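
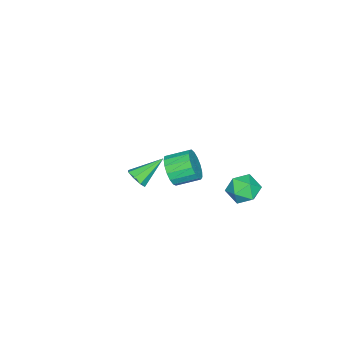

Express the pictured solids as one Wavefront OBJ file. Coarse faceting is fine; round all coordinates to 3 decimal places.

v 0.134 -0.905 -2.454
v 0.59 -0.458 -2.331
v -1.014 -0.015 -1.426
v 0.318 -0.347 -2.732
v -0.062 -0.562 -2.97
v -0.327 -0.979 -2.906
v -0.322 -1.352 -2.577
v -0.049 -1.463 -2.176
v 0.331 -1.248 -1.938
v 0.596 -0.831 -2.002
v 3.777 2.855 2.655
v 4.15 3.315 2.046
v 3.636 4.326 2.496
v 3.263 3.865 3.105
v 3.794 3.207 1.882
v 3.28 4.218 2.332
v 3.434 3.018 1.895
v 2.92 4.029 2.345
v 3.152 2.792 2.082
v 2.638 3.803 2.532
v 3.014 2.58 2.401
v 2.5 3.591 2.85
v 3.05 2.431 2.777
v 2.536 3.442 3.227
v 3.253 2.379 3.126
v 2.739 3.39 3.576
v 3.576 2.436 3.367
v 3.062 3.447 3.817
v 3.945 2.589 3.445
v 3.431 3.6 3.895
v 4.275 2.803 3.342
v 3.761 3.814 3.791
v 4.492 3.028 3.081
v 3.978 4.039 3.531
v 4.544 3.214 2.723
v 4.03 4.225 3.173
v 4.421 3.318 2.35
v 3.907 4.329 2.799
v -2.753 4.551 -3.222
v -2.104 4.197 -2.597
v -2.576 3.283 -4.123
v -1.927 2.929 -3.498
v -2.859 2.989 -3.246
v -2.969 3.773 -2.689
v -1.711 3.707 -4.031
v -1.821 4.491 -3.474
v -1.461 3.676 -3.097
v -2.17 3.232 -2.612
v -2.51 4.248 -4.108
v -3.219 3.804 -3.623
f 2 1 4
f 2 4 3
f 4 1 5
f 4 5 3
f 5 1 6
f 5 6 3
f 6 1 7
f 6 7 3
f 7 1 8
f 7 8 3
f 8 1 9
f 8 9 3
f 9 1 10
f 9 10 3
f 10 1 2
f 10 2 3
f 12 11 15
f 12 15 13
f 13 15 16
f 13 16 14
f 15 11 17
f 15 17 16
f 16 17 18
f 16 18 14
f 17 11 19
f 17 19 18
f 18 19 20
f 18 20 14
f 19 11 21
f 19 21 20
f 20 21 22
f 20 22 14
f 21 11 23
f 21 23 22
f 22 23 24
f 22 24 14
f 23 11 25
f 23 25 24
f 24 25 26
f 24 26 14
f 25 11 27
f 25 27 26
f 26 27 28
f 26 28 14
f 27 11 29
f 27 29 28
f 28 29 30
f 28 30 14
f 29 11 31
f 29 31 30
f 30 31 32
f 30 32 14
f 31 11 33
f 31 33 32
f 32 33 34
f 32 34 14
f 33 11 35
f 33 35 34
f 34 35 36
f 34 36 14
f 35 11 37
f 35 37 36
f 36 37 38
f 36 38 14
f 37 11 12
f 37 12 38
f 38 12 13
f 38 13 14
f 39 50 44
f 39 44 40
f 39 40 46
f 39 46 49
f 39 49 50
f 40 44 48
f 44 50 43
f 50 49 41
f 49 46 45
f 46 40 47
f 42 48 43
f 42 43 41
f 42 41 45
f 42 45 47
f 42 47 48
f 43 48 44
f 41 43 50
f 45 41 49
f 47 45 46
f 48 47 40



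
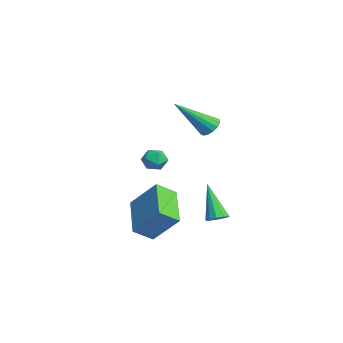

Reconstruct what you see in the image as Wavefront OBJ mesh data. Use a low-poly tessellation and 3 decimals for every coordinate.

v 3.33 2.557 -4.738
v 3.769 2.381 -4.5
v 2.35 2.383 -3.062
v 3.762 2.707 -4.47
v 3.59 2.976 -4.543
v 3.318 3.085 -4.691
v 3.051 2.992 -4.856
v 2.891 2.733 -4.977
v 2.898 2.407 -5.006
v 3.071 2.138 -4.933
v 3.342 2.029 -4.786
v 3.609 2.122 -4.62
v 2.423 -0.122 -4.341
v 2.522 -1.007 -3.749
v 3.174 0.808 -3.077
v 3.273 -0.078 -2.484
v 4.307 -0.482 -5.196
v 4.406 -1.368 -4.603
v 5.058 0.447 -3.931
v 5.157 -0.438 -3.339
v 1.101 0.744 -1.434
v 1.59 0.885 -1.807
v 1.05 -0.185 -1.853
v 1.539 -0.044 -2.226
v 1.626 -0.114 -1.605
v 1.657 0.46 -1.346
v 0.983 0.24 -2.314
v 1.014 0.814 -2.055
v 1.517 0.574 -2.351
v 1.914 0.355 -1.912
v 0.726 0.345 -1.748
v 1.123 0.126 -1.309
v 2.514 2.456 0.296
v 3.035 2.623 0.456
v 2.566 0.864 1.784
v 2.85 2.776 0.627
v 2.575 2.844 0.709
v 2.283 2.808 0.68
v 2.054 2.677 0.548
v 1.947 2.487 0.349
v 1.993 2.289 0.135
v 2.178 2.135 -0.035
v 2.454 2.068 -0.117
v 2.745 2.104 -0.089
v 2.975 2.234 0.043
v 3.081 2.424 0.242
f 2 1 4
f 2 4 3
f 4 1 5
f 4 5 3
f 5 1 6
f 5 6 3
f 6 1 7
f 6 7 3
f 7 1 8
f 7 8 3
f 8 1 9
f 8 9 3
f 9 1 10
f 9 10 3
f 10 1 11
f 10 11 3
f 11 1 12
f 11 12 3
f 12 1 2
f 12 2 3
f 14 16 13
f 17 14 13
f 13 16 15
f 15 17 13
f 14 20 16
f 18 14 17
f 18 20 14
f 16 20 15
f 19 17 15
f 15 20 19
f 19 18 17
f 20 18 19
f 21 32 26
f 21 26 22
f 21 22 28
f 21 28 31
f 21 31 32
f 22 26 30
f 26 32 25
f 32 31 23
f 31 28 27
f 28 22 29
f 24 30 25
f 24 25 23
f 24 23 27
f 24 27 29
f 24 29 30
f 25 30 26
f 23 25 32
f 27 23 31
f 29 27 28
f 30 29 22
f 34 33 36
f 34 36 35
f 36 33 37
f 36 37 35
f 37 33 38
f 37 38 35
f 38 33 39
f 38 39 35
f 39 33 40
f 39 40 35
f 40 33 41
f 40 41 35
f 41 33 42
f 41 42 35
f 42 33 43
f 42 43 35
f 43 33 44
f 43 44 35
f 44 33 45
f 44 45 35
f 45 33 46
f 45 46 35
f 46 33 34
f 46 34 35



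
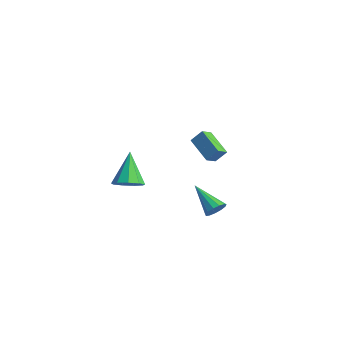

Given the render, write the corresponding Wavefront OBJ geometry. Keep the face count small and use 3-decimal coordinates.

v -3.493 2.961 -1.662
v -3.103 3.495 -0.885
v -3.727 3.701 -2.054
v -3.338 4.236 -1.277
v -1.822 3.024 -2.543
v -1.433 3.559 -1.766
v -2.057 3.765 -2.935
v -1.667 4.299 -2.158
v 4.253 -0.029 -2.745
v 4.631 -0.418 -2.335
v 2.607 -0.371 -1.555
v 4.655 -0.061 -2.198
v 4.552 0.306 -2.235
v 4.354 0.567 -2.434
v 4.124 0.639 -2.732
v 3.935 0.498 -3.034
v 3.846 0.19 -3.244
v 3.887 -0.187 -3.296
v 4.044 -0.514 -3.173
v 4.267 -0.687 -2.914
v 4.486 -0.651 -2.602
v 1.885 -4.051 -0.781
v 2.542 -4.404 -0.26
v 0.835 -3.349 1.021
v 2.681 -3.815 -0.408
v 2.447 -3.337 -0.731
v 1.95 -3.193 -1.077
v 1.423 -3.45 -1.284
v 1.111 -3.988 -1.256
v 1.162 -4.555 -1.006
v 1.551 -4.887 -0.65
v 2.096 -4.827 -0.356
f 2 4 1
f 5 2 1
f 1 4 3
f 3 5 1
f 2 8 4
f 6 2 5
f 6 8 2
f 4 8 3
f 7 5 3
f 3 8 7
f 7 6 5
f 8 6 7
f 10 9 12
f 10 12 11
f 12 9 13
f 12 13 11
f 13 9 14
f 13 14 11
f 14 9 15
f 14 15 11
f 15 9 16
f 15 16 11
f 16 9 17
f 16 17 11
f 17 9 18
f 17 18 11
f 18 9 19
f 18 19 11
f 19 9 20
f 19 20 11
f 20 9 21
f 20 21 11
f 21 9 10
f 21 10 11
f 23 22 25
f 23 25 24
f 25 22 26
f 25 26 24
f 26 22 27
f 26 27 24
f 27 22 28
f 27 28 24
f 28 22 29
f 28 29 24
f 29 22 30
f 29 30 24
f 30 22 31
f 30 31 24
f 31 22 32
f 31 32 24
f 32 22 23
f 32 23 24



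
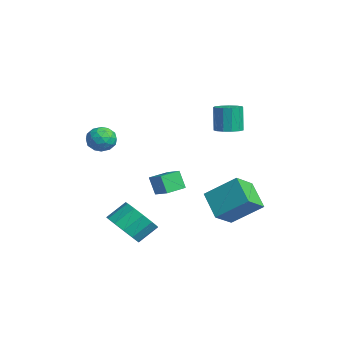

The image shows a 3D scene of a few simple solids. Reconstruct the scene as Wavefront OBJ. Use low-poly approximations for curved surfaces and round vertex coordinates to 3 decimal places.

v 1.031 2.472 1.55
v 1.586 2.048 1.678
v 1.304 2.104 3.079
v 0.749 2.528 2.95
v 1.725 2.423 1.691
v 1.443 2.478 3.092
v 1.644 2.813 1.659
v 1.362 2.869 3.06
v 1.368 3.095 1.593
v 1.086 3.151 2.994
v 0.986 3.18 1.512
v 0.704 3.235 2.913
v 0.617 3.039 1.444
v 0.335 3.095 2.845
v 0.38 2.719 1.409
v 0.098 2.775 2.81
v 0.35 2.32 1.419
v 0.068 2.376 2.819
v 0.536 1.97 1.47
v 0.254 2.025 2.871
v 0.879 1.779 1.547
v 0.597 1.834 2.947
v 1.27 1.808 1.624
v 0.988 1.864 3.025
v 1.925 -2.915 -4.071
v 2.533 -3.435 -3.346
v 2.384 -2.465 -2.524
v 1.775 -1.945 -3.249
v 2.914 -3.096 -3.677
v 2.765 -2.125 -2.856
v 2.981 -2.699 -4.134
v 2.831 -1.729 -3.312
v 2.712 -2.371 -4.57
v 2.563 -1.4 -3.749
v 2.194 -2.215 -4.848
v 2.044 -1.245 -4.027
v 1.59 -2.282 -4.879
v 1.44 -1.312 -4.058
v 1.092 -2.55 -4.654
v 0.942 -1.58 -3.832
v 0.859 -2.934 -4.243
v 0.709 -1.964 -3.421
v 0.964 -3.312 -3.777
v 0.814 -2.341 -2.956
v 1.374 -3.563 -3.405
v 1.225 -2.593 -2.584
v 1.959 -3.609 -3.244
v 1.81 -2.639 -2.423
v -2.355 -2.221 -0.148
v -1.901 -2.822 0.177
v -3.459 -2.898 0.143
v -3.005 -3.499 0.468
v -3.048 -2.77 0.842
v -2.366 -2.352 0.662
v -2.994 -3.368 -0.342
v -2.312 -2.95 -0.522
v -2.296 -3.531 0.057
v -2.33 -3.161 0.788
v -3.03 -2.559 -0.468
v -3.064 -2.189 0.263
v -2.031 -2.462 -0.011
v -3.329 -3.258 0.331
v -3.354 -2.829 0.551
v -3.088 -3.183 0.742
v -2.305 -2.186 0.274
v -2.038 -2.539 0.465
v -2.712 -2.509 0.856
v -3.322 -3.181 -0.145
v -3.055 -3.534 0.046
v -2.272 -2.537 -0.422
v -2.006 -2.891 -0.231
v -2.648 -3.211 -0.536
v -1.996 -3.232 0.109
v -2.645 -3.63 0.28
v -2.639 -3.553 -0.196
v -2.238 -3.307 -0.301
v -2.016 -3.015 0.539
v -2.665 -3.413 0.71
v -2.691 -2.984 0.93
v -2.29 -2.739 0.824
v -2.248 -3.432 0.469
v -2.695 -2.307 -0.39
v -3.344 -2.705 -0.219
v -3.07 -2.981 -0.504
v -2.669 -2.736 -0.61
v -2.715 -2.09 0.04
v -3.364 -2.488 0.211
v -3.122 -2.413 0.621
v -2.721 -2.167 0.516
v -3.112 -2.288 -0.149
v 3.3 -1.692 -1.354
v 2.973 -1.905 -0.39
v 2.82 -0.692 -1.295
v 2.494 -0.905 -0.331
v 4.086 -1.335 -1.009
v 3.76 -1.548 -0.045
v 3.607 -0.335 -0.95
v 3.28 -0.548 0.014
v 0.407 2.242 -3.235
v 1.127 3.636 -2.044
v 1.75 2.424 -4.26
v 2.471 3.817 -3.069
v 1.109 1.243 -2.491
v 1.83 2.636 -1.3
v 2.453 1.424 -3.516
v 3.173 2.818 -2.325
f 2 1 5
f 2 5 3
f 3 5 6
f 3 6 4
f 5 1 7
f 5 7 6
f 6 7 8
f 6 8 4
f 7 1 9
f 7 9 8
f 8 9 10
f 8 10 4
f 9 1 11
f 9 11 10
f 10 11 12
f 10 12 4
f 11 1 13
f 11 13 12
f 12 13 14
f 12 14 4
f 13 1 15
f 13 15 14
f 14 15 16
f 14 16 4
f 15 1 17
f 15 17 16
f 16 17 18
f 16 18 4
f 17 1 19
f 17 19 18
f 18 19 20
f 18 20 4
f 19 1 21
f 19 21 20
f 20 21 22
f 20 22 4
f 21 1 23
f 21 23 22
f 22 23 24
f 22 24 4
f 23 1 2
f 23 2 24
f 24 2 3
f 24 3 4
f 26 25 29
f 26 29 27
f 27 29 30
f 27 30 28
f 29 25 31
f 29 31 30
f 30 31 32
f 30 32 28
f 31 25 33
f 31 33 32
f 32 33 34
f 32 34 28
f 33 25 35
f 33 35 34
f 34 35 36
f 34 36 28
f 35 25 37
f 35 37 36
f 36 37 38
f 36 38 28
f 37 25 39
f 37 39 38
f 38 39 40
f 38 40 28
f 39 25 41
f 39 41 40
f 40 41 42
f 40 42 28
f 41 25 43
f 41 43 42
f 42 43 44
f 42 44 28
f 43 25 45
f 43 45 44
f 44 45 46
f 44 46 28
f 45 25 47
f 45 47 46
f 46 47 48
f 46 48 28
f 47 25 26
f 47 26 48
f 48 26 27
f 48 27 28
f 49 86 65
f 86 60 89
f 65 89 54
f 86 89 65
f 49 65 61
f 65 54 66
f 61 66 50
f 65 66 61
f 49 61 70
f 61 50 71
f 70 71 56
f 61 71 70
f 49 70 82
f 70 56 85
f 82 85 59
f 70 85 82
f 49 82 86
f 82 59 90
f 86 90 60
f 82 90 86
f 50 66 77
f 66 54 80
f 77 80 58
f 66 80 77
f 54 89 67
f 89 60 88
f 67 88 53
f 89 88 67
f 60 90 87
f 90 59 83
f 87 83 51
f 90 83 87
f 59 85 84
f 85 56 72
f 84 72 55
f 85 72 84
f 56 71 76
f 71 50 73
f 76 73 57
f 71 73 76
f 52 78 64
f 78 58 79
f 64 79 53
f 78 79 64
f 52 64 62
f 64 53 63
f 62 63 51
f 64 63 62
f 52 62 69
f 62 51 68
f 69 68 55
f 62 68 69
f 52 69 74
f 69 55 75
f 74 75 57
f 69 75 74
f 52 74 78
f 74 57 81
f 78 81 58
f 74 81 78
f 53 79 67
f 79 58 80
f 67 80 54
f 79 80 67
f 51 63 87
f 63 53 88
f 87 88 60
f 63 88 87
f 55 68 84
f 68 51 83
f 84 83 59
f 68 83 84
f 57 75 76
f 75 55 72
f 76 72 56
f 75 72 76
f 58 81 77
f 81 57 73
f 77 73 50
f 81 73 77
f 92 94 91
f 95 92 91
f 91 94 93
f 93 95 91
f 92 98 94
f 96 92 95
f 96 98 92
f 94 98 93
f 97 95 93
f 93 98 97
f 97 96 95
f 98 96 97
f 100 102 99
f 103 100 99
f 99 102 101
f 101 103 99
f 100 106 102
f 104 100 103
f 104 106 100
f 102 106 101
f 105 103 101
f 101 106 105
f 105 104 103
f 106 104 105



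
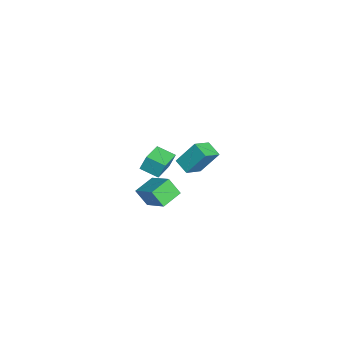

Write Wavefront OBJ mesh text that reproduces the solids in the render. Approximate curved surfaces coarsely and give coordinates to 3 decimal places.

v 1.925 -0.078 1.597
v 1.94 1.064 3.153
v 0.949 0.823 0.945
v 0.963 1.965 2.501
v 2.797 0.535 1.139
v 2.811 1.677 2.695
v 1.82 1.436 0.487
v 1.835 2.578 2.043
v -5.093 -1.488 -3.637
v -5.13 -1.046 -2.522
v -4.512 -0.298 -4.089
v -4.549 0.145 -2.974
v -3.311 -2.225 -3.286
v -3.348 -1.782 -2.171
v -2.73 -1.034 -3.738
v -2.767 -0.592 -2.623
v 3.886 -1.871 -0.921
v 3.589 -2.57 0.171
v 2.892 -0.834 -0.528
v 2.594 -1.532 0.564
v 5.286 -0.908 0.076
v 4.988 -1.606 1.168
v 4.291 0.13 0.469
v 3.994 -0.569 1.561
f 2 4 1
f 5 2 1
f 1 4 3
f 3 5 1
f 2 8 4
f 6 2 5
f 6 8 2
f 4 8 3
f 7 5 3
f 3 8 7
f 7 6 5
f 8 6 7
f 10 12 9
f 13 10 9
f 9 12 11
f 11 13 9
f 10 16 12
f 14 10 13
f 14 16 10
f 12 16 11
f 15 13 11
f 11 16 15
f 15 14 13
f 16 14 15
f 18 20 17
f 21 18 17
f 17 20 19
f 19 21 17
f 18 24 20
f 22 18 21
f 22 24 18
f 20 24 19
f 23 21 19
f 19 24 23
f 23 22 21
f 24 22 23



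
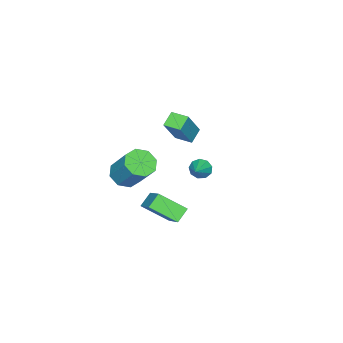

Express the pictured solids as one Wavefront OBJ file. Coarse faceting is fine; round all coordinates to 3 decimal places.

v -3.205 -0.015 -0.607
v -4.032 -0.069 -0.066
v -3.26 1.043 -0.587
v -4.087 0.989 -0.046
v -2.073 0.011 1.126
v -2.9 -0.043 1.667
v -2.128 1.069 1.146
v -2.955 1.015 1.687
v -3.159 1.693 -2.407
v -2.794 1.301 -2.794
v -2.041 2.107 -1.773
v -2.838 1.709 -2.983
v -3.032 2.108 -2.903
v -3.285 2.314 -2.591
v -3.479 2.228 -2.193
v -3.524 1.892 -1.894
v -3.397 1.463 -1.836
v -3.159 1.141 -2.045
v -2.921 1.077 -2.423
v 3.161 2.29 -1.068
v 2.413 2.361 -0.487
v 2.566 3.648 -1.999
v 1.818 3.719 -1.417
v 4.222 3.581 0.137
v 3.474 3.652 0.719
v 3.627 4.939 -0.793
v 2.879 5.01 -0.212
v 3.362 1.519 1.267
v 3.755 2.114 0.718
v 4.171 3.376 2.384
v 3.778 2.781 2.933
v 3.081 2.233 0.797
v 3.497 3.495 2.462
v 2.572 1.934 1.151
v 2.988 3.195 2.816
v 2.525 1.392 1.573
v 2.941 2.653 3.238
v 2.969 0.924 1.816
v 3.385 2.186 3.482
v 3.643 0.805 1.738
v 4.059 2.067 3.403
v 4.152 1.105 1.384
v 4.568 2.366 3.049
v 4.199 1.647 0.962
v 4.615 2.908 2.627
f 2 4 1
f 5 2 1
f 1 4 3
f 3 5 1
f 2 8 4
f 6 2 5
f 6 8 2
f 4 8 3
f 7 5 3
f 3 8 7
f 7 6 5
f 8 6 7
f 10 9 12
f 10 12 11
f 12 9 13
f 12 13 11
f 13 9 14
f 13 14 11
f 14 9 15
f 14 15 11
f 15 9 16
f 15 16 11
f 16 9 17
f 16 17 11
f 17 9 18
f 17 18 11
f 18 9 19
f 18 19 11
f 19 9 10
f 19 10 11
f 21 23 20
f 24 21 20
f 20 23 22
f 22 24 20
f 21 27 23
f 25 21 24
f 25 27 21
f 23 27 22
f 26 24 22
f 22 27 26
f 26 25 24
f 27 25 26
f 29 28 32
f 29 32 30
f 30 32 33
f 30 33 31
f 32 28 34
f 32 34 33
f 33 34 35
f 33 35 31
f 34 28 36
f 34 36 35
f 35 36 37
f 35 37 31
f 36 28 38
f 36 38 37
f 37 38 39
f 37 39 31
f 38 28 40
f 38 40 39
f 39 40 41
f 39 41 31
f 40 28 42
f 40 42 41
f 41 42 43
f 41 43 31
f 42 28 44
f 42 44 43
f 43 44 45
f 43 45 31
f 44 28 29
f 44 29 45
f 45 29 30
f 45 30 31



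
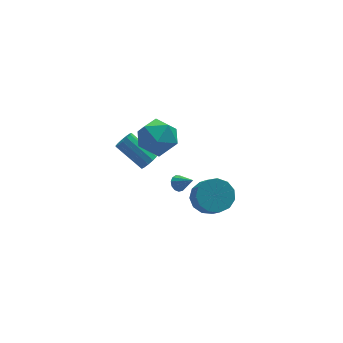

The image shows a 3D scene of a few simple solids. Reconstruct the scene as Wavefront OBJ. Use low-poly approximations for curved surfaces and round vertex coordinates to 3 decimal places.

v -0.038 3.435 -3.67
v 0.362 3.751 -3.685
v 0.538 2.745 -2.89
v 0.191 3.847 -3.475
v -0.053 3.811 -3.327
v -0.292 3.656 -3.287
v -0.45 3.431 -3.37
v -0.477 3.207 -3.548
v -0.365 3.055 -3.764
v -0.149 3.024 -3.951
v 0.103 3.123 -4.049
v 0.309 3.321 -4.026
v 0.406 3.556 -3.891
v -1.934 2.333 -0.085
v -1.636 2.781 -0.274
v -2.648 3.914 0.817
v -2.946 3.467 1.005
v -1.886 2.749 -0.472
v -2.898 3.882 0.618
v -2.151 2.585 -0.548
v -3.163 3.718 0.542
v -2.348 2.341 -0.477
v -3.36 3.474 0.613
v -2.413 2.095 -0.281
v -3.425 3.228 0.809
v -2.326 1.924 -0.023
v -3.338 3.057 1.067
v -2.115 1.884 0.215
v -3.127 3.017 1.305
v -1.846 1.986 0.358
v -2.858 3.119 1.448
v -1.605 2.198 0.361
v -2.617 3.332 1.451
v -1.469 2.454 0.221
v -2.481 3.587 1.312
v -1.48 2.671 -0.015
v -2.492 3.804 1.075
v -2.571 1.039 4.287
v -1.732 1.798 3.958
v -2.168 -0.058 2.782
v -1.329 0.701 2.453
v -1.187 0.052 3.425
v -1.436 0.73 4.355
v -2.464 1.01 2.385
v -2.713 1.688 3.315
v -1.666 1.78 2.782
v -0.878 1.188 3.425
v -3.022 0.552 3.315
v -2.234 -0.04 3.958
v 0.722 0.769 -2.42
v 1.504 1.215 -1.985
v 1.4 -0.102 -0.445
v 0.618 -0.549 -0.88
v 1.044 1.477 -1.793
v 0.94 0.16 -0.252
v 0.482 1.515 -1.799
v 0.377 0.197 -0.258
v -0.004 1.315 -2.003
v -0.109 -0.003 -0.462
v -0.259 0.942 -2.339
v -0.364 -0.376 -0.798
v -0.203 0.514 -2.701
v -0.308 -0.804 -1.16
v 0.147 0.167 -2.974
v 0.043 -1.151 -1.433
v 0.68 0.011 -3.071
v 0.575 -1.307 -1.53
v 1.226 0.096 -2.962
v 1.121 -1.222 -1.421
v 1.612 0.394 -2.68
v 1.508 -0.923 -1.139
v 1.716 0.811 -2.316
v 1.611 -0.506 -0.776
f 2 1 4
f 2 4 3
f 4 1 5
f 4 5 3
f 5 1 6
f 5 6 3
f 6 1 7
f 6 7 3
f 7 1 8
f 7 8 3
f 8 1 9
f 8 9 3
f 9 1 10
f 9 10 3
f 10 1 11
f 10 11 3
f 11 1 12
f 11 12 3
f 12 1 13
f 12 13 3
f 13 1 2
f 13 2 3
f 15 14 18
f 15 18 16
f 16 18 19
f 16 19 17
f 18 14 20
f 18 20 19
f 19 20 21
f 19 21 17
f 20 14 22
f 20 22 21
f 21 22 23
f 21 23 17
f 22 14 24
f 22 24 23
f 23 24 25
f 23 25 17
f 24 14 26
f 24 26 25
f 25 26 27
f 25 27 17
f 26 14 28
f 26 28 27
f 27 28 29
f 27 29 17
f 28 14 30
f 28 30 29
f 29 30 31
f 29 31 17
f 30 14 32
f 30 32 31
f 31 32 33
f 31 33 17
f 32 14 34
f 32 34 33
f 33 34 35
f 33 35 17
f 34 14 36
f 34 36 35
f 35 36 37
f 35 37 17
f 36 14 15
f 36 15 37
f 37 15 16
f 37 16 17
f 38 49 43
f 38 43 39
f 38 39 45
f 38 45 48
f 38 48 49
f 39 43 47
f 43 49 42
f 49 48 40
f 48 45 44
f 45 39 46
f 41 47 42
f 41 42 40
f 41 40 44
f 41 44 46
f 41 46 47
f 42 47 43
f 40 42 49
f 44 40 48
f 46 44 45
f 47 46 39
f 51 50 54
f 51 54 52
f 52 54 55
f 52 55 53
f 54 50 56
f 54 56 55
f 55 56 57
f 55 57 53
f 56 50 58
f 56 58 57
f 57 58 59
f 57 59 53
f 58 50 60
f 58 60 59
f 59 60 61
f 59 61 53
f 60 50 62
f 60 62 61
f 61 62 63
f 61 63 53
f 62 50 64
f 62 64 63
f 63 64 65
f 63 65 53
f 64 50 66
f 64 66 65
f 65 66 67
f 65 67 53
f 66 50 68
f 66 68 67
f 67 68 69
f 67 69 53
f 68 50 70
f 68 70 69
f 69 70 71
f 69 71 53
f 70 50 72
f 70 72 71
f 71 72 73
f 71 73 53
f 72 50 51
f 72 51 73
f 73 51 52
f 73 52 53



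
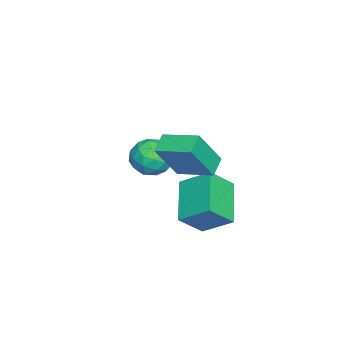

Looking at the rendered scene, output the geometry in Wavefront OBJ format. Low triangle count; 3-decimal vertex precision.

v -1.165 0.251 -2.582
v -0.99 1.59 -1.653
v 0.723 0.695 -3.577
v 0.898 2.035 -2.648
v -0.418 -0.575 -1.532
v -0.243 0.765 -0.603
v 1.47 -0.13 -2.527
v 1.645 1.209 -1.598
v 1.185 0.074 1.059
v 2.018 -0.616 2.777
v 1.599 1.654 1.492
v 2.432 0.965 3.21
v 2.028 -0.025 0.61
v 2.861 -0.714 2.328
v 2.442 1.556 1.043
v 3.275 0.866 2.761
v -1.692 -1.535 -1.876
v -1.201 -1.376 -0.996
v -2.339 -2.924 -1.264
v -1.848 -2.765 -0.384
v -2.617 -2.153 -0.657
v -2.217 -1.294 -1.035
v -1.323 -3.006 -1.225
v -0.923 -2.147 -1.603
v -0.973 -2.285 -0.594
v -1.772 -1.758 -0.243
v -1.768 -2.542 -2.017
v -2.567 -2.015 -1.666
v -1.39 -1.333 -1.49
v -2.15 -2.967 -0.77
v -2.602 -2.606 -0.93
v -2.313 -2.513 -0.413
v -1.987 -1.285 -1.512
v -1.698 -1.192 -0.995
v -2.53 -1.649 -0.796
v -1.842 -3.108 -1.265
v -1.553 -3.015 -0.748
v -1.227 -1.787 -1.847
v -0.938 -1.694 -1.33
v -1.01 -2.651 -1.464
v -0.967 -1.775 -0.736
v -1.347 -2.591 -0.377
v -1.039 -2.733 -0.871
v -0.804 -2.228 -1.093
v -1.437 -1.465 -0.53
v -1.817 -2.281 -0.17
v -2.269 -1.921 -0.33
v -2.034 -1.417 -0.552
v -1.303 -1.999 -0.293
v -1.723 -2.019 -2.09
v -2.103 -2.835 -1.73
v -1.506 -2.883 -1.708
v -1.271 -2.379 -1.93
v -2.193 -1.709 -1.883
v -2.573 -2.525 -1.524
v -2.736 -2.072 -1.167
v -2.501 -1.567 -1.389
v -2.237 -2.301 -1.967
f 2 4 1
f 5 2 1
f 1 4 3
f 3 5 1
f 2 8 4
f 6 2 5
f 6 8 2
f 4 8 3
f 7 5 3
f 3 8 7
f 7 6 5
f 8 6 7
f 10 12 9
f 13 10 9
f 9 12 11
f 11 13 9
f 10 16 12
f 14 10 13
f 14 16 10
f 12 16 11
f 15 13 11
f 11 16 15
f 15 14 13
f 16 14 15
f 17 54 33
f 54 28 57
f 33 57 22
f 54 57 33
f 17 33 29
f 33 22 34
f 29 34 18
f 33 34 29
f 17 29 38
f 29 18 39
f 38 39 24
f 29 39 38
f 17 38 50
f 38 24 53
f 50 53 27
f 38 53 50
f 17 50 54
f 50 27 58
f 54 58 28
f 50 58 54
f 18 34 45
f 34 22 48
f 45 48 26
f 34 48 45
f 22 57 35
f 57 28 56
f 35 56 21
f 57 56 35
f 28 58 55
f 58 27 51
f 55 51 19
f 58 51 55
f 27 53 52
f 53 24 40
f 52 40 23
f 53 40 52
f 24 39 44
f 39 18 41
f 44 41 25
f 39 41 44
f 20 46 32
f 46 26 47
f 32 47 21
f 46 47 32
f 20 32 30
f 32 21 31
f 30 31 19
f 32 31 30
f 20 30 37
f 30 19 36
f 37 36 23
f 30 36 37
f 20 37 42
f 37 23 43
f 42 43 25
f 37 43 42
f 20 42 46
f 42 25 49
f 46 49 26
f 42 49 46
f 21 47 35
f 47 26 48
f 35 48 22
f 47 48 35
f 19 31 55
f 31 21 56
f 55 56 28
f 31 56 55
f 23 36 52
f 36 19 51
f 52 51 27
f 36 51 52
f 25 43 44
f 43 23 40
f 44 40 24
f 43 40 44
f 26 49 45
f 49 25 41
f 45 41 18
f 49 41 45



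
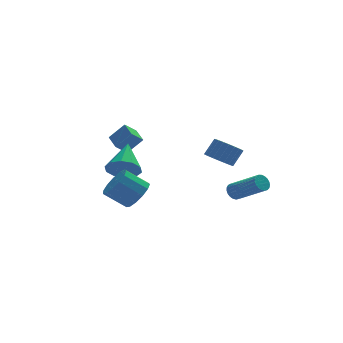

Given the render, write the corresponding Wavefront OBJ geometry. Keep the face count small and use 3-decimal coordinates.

v -2.709 -1.301 2.418
v -1.903 -1.781 2.703
v -2.111 0.381 3.562
v -1.772 -1.481 2.194
v -1.999 -1.113 1.77
v -2.497 -0.816 1.594
v -3.076 -0.705 1.733
v -3.514 -0.822 2.133
v -3.645 -1.121 2.643
v -3.419 -1.49 3.067
v -2.921 -1.786 3.243
v -2.342 -1.897 3.104
v -2.369 -3.344 1.446
v -1.778 -3.454 2.207
v -2.92 -3.166 3.135
v -3.511 -3.056 2.374
v -1.756 -2.926 2.07
v -2.897 -2.637 2.998
v -1.928 -2.53 1.734
v -3.07 -2.241 2.663
v -2.241 -2.393 1.307
v -3.383 -2.104 2.236
v -2.594 -2.558 0.924
v -3.736 -2.269 1.853
v -2.876 -2.972 0.707
v -4.018 -2.684 1.636
v -2.997 -3.505 0.724
v -4.139 -3.216 1.653
v -2.919 -3.987 0.97
v -4.06 -3.698 1.899
v -2.666 -4.265 1.367
v -3.808 -3.976 2.296
v -2.319 -4.25 1.789
v -3.461 -3.961 2.718
v -1.988 -3.948 2.102
v -3.13 -3.659 3.031
v 3.029 -1.93 0.514
v 3.473 -1.794 0.219
v 4.615 -3.114 1.332
v 4.171 -3.25 1.626
v 3.482 -1.642 0.39
v 4.623 -2.963 1.503
v 3.412 -1.541 0.583
v 4.553 -2.861 1.696
v 3.276 -1.506 0.763
v 4.417 -2.827 1.876
v 3.097 -1.545 0.901
v 4.239 -2.865 2.013
v 2.906 -1.65 0.971
v 4.048 -2.971 2.084
v 2.737 -1.804 0.963
v 3.879 -3.124 2.075
v 2.619 -1.979 0.876
v 3.76 -3.3 1.989
v 2.571 -2.146 0.727
v 3.713 -3.467 1.84
v 2.602 -2.276 0.541
v 3.744 -3.596 1.654
v 2.708 -2.345 0.351
v 3.849 -3.666 1.463
v 2.869 -2.343 0.188
v 4.01 -3.663 1.301
v 3.057 -2.269 0.082
v 4.199 -3.59 1.195
v 3.241 -2.137 0.05
v 4.383 -3.457 1.163
v 3.388 -1.969 0.099
v 4.53 -3.289 1.212
v 3.138 1.773 1.255
v 3.874 1.748 0.774
v 4.518 2.041 1.743
v 3.782 2.067 2.225
v 3.781 2.076 0.736
v 4.425 2.369 1.706
v 3.59 2.358 0.778
v 4.234 2.651 1.747
v 3.33 2.552 0.892
v 3.974 2.845 1.861
v 3.041 2.626 1.062
v 3.685 2.92 2.031
v 2.767 2.571 1.261
v 3.411 2.864 2.23
v 2.549 2.395 1.459
v 3.193 2.688 2.428
v 2.421 2.124 1.626
v 3.065 2.417 2.595
v 2.402 1.799 1.737
v 3.046 2.092 2.706
v 2.495 1.471 1.774
v 3.139 1.764 2.744
v 2.686 1.189 1.733
v 3.33 1.482 2.702
v 2.946 0.995 1.619
v 3.59 1.288 2.588
v 3.235 0.92 1.449
v 3.879 1.214 2.418
v 3.509 0.976 1.25
v 4.153 1.269 2.219
v 3.727 1.152 1.052
v 4.371 1.445 2.021
v 3.855 1.423 0.885
v 4.499 1.716 1.854
v -1.828 2.019 2.185
v -2.509 1.773 2.785
v -1.976 3.104 2.462
v -2.658 2.858 3.062
v -0.982 1.902 3.098
v -1.664 1.656 3.698
v -1.131 2.987 3.375
v -1.812 2.741 3.975
f 2 1 4
f 2 4 3
f 4 1 5
f 4 5 3
f 5 1 6
f 5 6 3
f 6 1 7
f 6 7 3
f 7 1 8
f 7 8 3
f 8 1 9
f 8 9 3
f 9 1 10
f 9 10 3
f 10 1 11
f 10 11 3
f 11 1 12
f 11 12 3
f 12 1 2
f 12 2 3
f 14 13 17
f 14 17 15
f 15 17 18
f 15 18 16
f 17 13 19
f 17 19 18
f 18 19 20
f 18 20 16
f 19 13 21
f 19 21 20
f 20 21 22
f 20 22 16
f 21 13 23
f 21 23 22
f 22 23 24
f 22 24 16
f 23 13 25
f 23 25 24
f 24 25 26
f 24 26 16
f 25 13 27
f 25 27 26
f 26 27 28
f 26 28 16
f 27 13 29
f 27 29 28
f 28 29 30
f 28 30 16
f 29 13 31
f 29 31 30
f 30 31 32
f 30 32 16
f 31 13 33
f 31 33 32
f 32 33 34
f 32 34 16
f 33 13 35
f 33 35 34
f 34 35 36
f 34 36 16
f 35 13 14
f 35 14 36
f 36 14 15
f 36 15 16
f 38 37 41
f 38 41 39
f 39 41 42
f 39 42 40
f 41 37 43
f 41 43 42
f 42 43 44
f 42 44 40
f 43 37 45
f 43 45 44
f 44 45 46
f 44 46 40
f 45 37 47
f 45 47 46
f 46 47 48
f 46 48 40
f 47 37 49
f 47 49 48
f 48 49 50
f 48 50 40
f 49 37 51
f 49 51 50
f 50 51 52
f 50 52 40
f 51 37 53
f 51 53 52
f 52 53 54
f 52 54 40
f 53 37 55
f 53 55 54
f 54 55 56
f 54 56 40
f 55 37 57
f 55 57 56
f 56 57 58
f 56 58 40
f 57 37 59
f 57 59 58
f 58 59 60
f 58 60 40
f 59 37 61
f 59 61 60
f 60 61 62
f 60 62 40
f 61 37 63
f 61 63 62
f 62 63 64
f 62 64 40
f 63 37 65
f 63 65 64
f 64 65 66
f 64 66 40
f 65 37 67
f 65 67 66
f 66 67 68
f 66 68 40
f 67 37 38
f 67 38 68
f 68 38 39
f 68 39 40
f 70 69 73
f 70 73 71
f 71 73 74
f 71 74 72
f 73 69 75
f 73 75 74
f 74 75 76
f 74 76 72
f 75 69 77
f 75 77 76
f 76 77 78
f 76 78 72
f 77 69 79
f 77 79 78
f 78 79 80
f 78 80 72
f 79 69 81
f 79 81 80
f 80 81 82
f 80 82 72
f 81 69 83
f 81 83 82
f 82 83 84
f 82 84 72
f 83 69 85
f 83 85 84
f 84 85 86
f 84 86 72
f 85 69 87
f 85 87 86
f 86 87 88
f 86 88 72
f 87 69 89
f 87 89 88
f 88 89 90
f 88 90 72
f 89 69 91
f 89 91 90
f 90 91 92
f 90 92 72
f 91 69 93
f 91 93 92
f 92 93 94
f 92 94 72
f 93 69 95
f 93 95 94
f 94 95 96
f 94 96 72
f 95 69 97
f 95 97 96
f 96 97 98
f 96 98 72
f 97 69 99
f 97 99 98
f 98 99 100
f 98 100 72
f 99 69 101
f 99 101 100
f 100 101 102
f 100 102 72
f 101 69 70
f 101 70 102
f 102 70 71
f 102 71 72
f 104 106 103
f 107 104 103
f 103 106 105
f 105 107 103
f 104 110 106
f 108 104 107
f 108 110 104
f 106 110 105
f 109 107 105
f 105 110 109
f 109 108 107
f 110 108 109



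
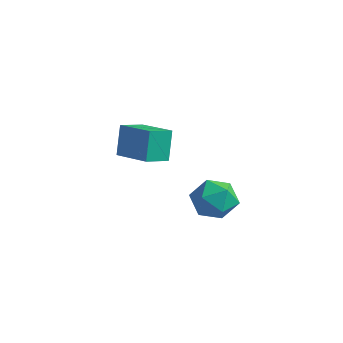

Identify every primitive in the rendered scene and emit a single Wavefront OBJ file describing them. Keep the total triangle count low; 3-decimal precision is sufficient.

v -3.578 0.223 3.132
v -3.913 0.853 4.719
v -3.316 1.472 2.692
v -3.65 2.102 4.279
v -1.53 -0.022 3.661
v -1.864 0.608 5.248
v -1.267 1.227 3.221
v -1.602 1.857 4.808
v 1.718 0.37 3.215
v 2.598 0.715 2.494
v 2.742 -1.175 3.726
v 3.622 -0.83 3.005
v 3.381 -0.208 3.988
v 2.748 0.747 3.672
v 2.592 -1.207 2.548
v 1.959 -0.252 2.232
v 3.138 -0.26 2.082
v 3.625 0.357 2.972
v 1.715 -0.817 3.248
v 2.202 -0.2 4.138
f 2 4 1
f 5 2 1
f 1 4 3
f 3 5 1
f 2 8 4
f 6 2 5
f 6 8 2
f 4 8 3
f 7 5 3
f 3 8 7
f 7 6 5
f 8 6 7
f 9 20 14
f 9 14 10
f 9 10 16
f 9 16 19
f 9 19 20
f 10 14 18
f 14 20 13
f 20 19 11
f 19 16 15
f 16 10 17
f 12 18 13
f 12 13 11
f 12 11 15
f 12 15 17
f 12 17 18
f 13 18 14
f 11 13 20
f 15 11 19
f 17 15 16
f 18 17 10



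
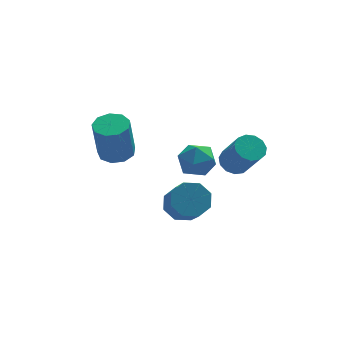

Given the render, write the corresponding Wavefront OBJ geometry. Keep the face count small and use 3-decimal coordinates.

v 1.859 -0.184 -2.392
v 2.403 0.354 -1.812
v 2.365 -1.058 -0.468
v 1.821 -1.596 -1.048
v 1.684 0.469 -1.711
v 1.646 -0.943 -0.367
v 1.068 0.202 -2.009
v 1.03 -1.21 -0.665
v 0.915 -0.291 -2.531
v 0.877 -1.703 -1.187
v 1.315 -0.722 -2.972
v 1.277 -2.134 -1.628
v 2.034 -0.837 -3.073
v 1.996 -2.249 -1.729
v 2.65 -0.57 -2.775
v 2.612 -1.982 -1.431
v 2.803 -0.077 -2.253
v 2.765 -1.489 -0.909
v -0.55 2.448 -0.273
v 0.123 1.897 -0.26
v -0.178 1.58 1.846
v -0.85 2.132 1.833
v 0.312 2.45 -0.149
v 0.011 2.133 1.956
v 0.097 3.003 -0.097
v -0.203 2.686 2.008
v -0.42 3.296 -0.126
v -0.72 2.979 1.979
v -0.998 3.193 -0.225
v -1.298 2.876 1.881
v -1.366 2.741 -0.345
v -1.666 2.424 1.76
v -1.352 2.152 -0.432
v -1.653 1.836 1.673
v -0.963 1.702 -0.444
v -1.264 1.385 1.661
v -0.38 1.601 -0.376
v -0.681 1.285 1.729
v 3.098 1.429 -0.505
v 3.427 0.977 0.323
v 1.973 0.283 -0.683
v 2.302 -0.169 0.145
v 1.837 0.713 0.208
v 2.533 1.421 0.318
v 2.867 -0.161 -0.678
v 3.563 0.547 -0.568
v 3.285 -0.006 0.216
v 2.648 0.535 0.764
v 2.752 0.725 -1.124
v 2.115 1.266 -0.576
v 3.526 -2.387 1.723
v 4.162 -2.04 1.811
v 4.53 -3.106 3.364
v 3.894 -3.453 3.277
v 3.883 -1.826 2.024
v 4.251 -2.892 3.577
v 3.491 -1.79 2.141
v 3.859 -2.856 3.695
v 3.11 -1.943 2.126
v 3.478 -3.009 3.68
v 2.861 -2.237 1.983
v 3.228 -3.304 3.537
v 2.823 -2.579 1.758
v 3.191 -3.646 3.311
v 3.008 -2.86 1.521
v 3.376 -3.926 3.075
v 3.358 -2.99 1.349
v 3.726 -4.057 2.902
v 3.761 -2.929 1.295
v 4.129 -3.996 2.849
v 4.09 -2.696 1.378
v 4.458 -3.762 2.931
v 4.239 -2.364 1.57
v 4.607 -3.431 3.123
f 2 1 5
f 2 5 3
f 3 5 6
f 3 6 4
f 5 1 7
f 5 7 6
f 6 7 8
f 6 8 4
f 7 1 9
f 7 9 8
f 8 9 10
f 8 10 4
f 9 1 11
f 9 11 10
f 10 11 12
f 10 12 4
f 11 1 13
f 11 13 12
f 12 13 14
f 12 14 4
f 13 1 15
f 13 15 14
f 14 15 16
f 14 16 4
f 15 1 17
f 15 17 16
f 16 17 18
f 16 18 4
f 17 1 2
f 17 2 18
f 18 2 3
f 18 3 4
f 20 19 23
f 20 23 21
f 21 23 24
f 21 24 22
f 23 19 25
f 23 25 24
f 24 25 26
f 24 26 22
f 25 19 27
f 25 27 26
f 26 27 28
f 26 28 22
f 27 19 29
f 27 29 28
f 28 29 30
f 28 30 22
f 29 19 31
f 29 31 30
f 30 31 32
f 30 32 22
f 31 19 33
f 31 33 32
f 32 33 34
f 32 34 22
f 33 19 35
f 33 35 34
f 34 35 36
f 34 36 22
f 35 19 37
f 35 37 36
f 36 37 38
f 36 38 22
f 37 19 20
f 37 20 38
f 38 20 21
f 38 21 22
f 39 50 44
f 39 44 40
f 39 40 46
f 39 46 49
f 39 49 50
f 40 44 48
f 44 50 43
f 50 49 41
f 49 46 45
f 46 40 47
f 42 48 43
f 42 43 41
f 42 41 45
f 42 45 47
f 42 47 48
f 43 48 44
f 41 43 50
f 45 41 49
f 47 45 46
f 48 47 40
f 52 51 55
f 52 55 53
f 53 55 56
f 53 56 54
f 55 51 57
f 55 57 56
f 56 57 58
f 56 58 54
f 57 51 59
f 57 59 58
f 58 59 60
f 58 60 54
f 59 51 61
f 59 61 60
f 60 61 62
f 60 62 54
f 61 51 63
f 61 63 62
f 62 63 64
f 62 64 54
f 63 51 65
f 63 65 64
f 64 65 66
f 64 66 54
f 65 51 67
f 65 67 66
f 66 67 68
f 66 68 54
f 67 51 69
f 67 69 68
f 68 69 70
f 68 70 54
f 69 51 71
f 69 71 70
f 70 71 72
f 70 72 54
f 71 51 73
f 71 73 72
f 72 73 74
f 72 74 54
f 73 51 52
f 73 52 74
f 74 52 53
f 74 53 54



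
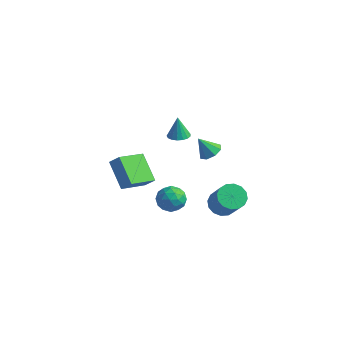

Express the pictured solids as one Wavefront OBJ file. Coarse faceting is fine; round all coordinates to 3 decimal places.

v 0.712 0.701 2.219
v 1.199 0.367 2.322
v 0.548 0.839 3.441
v 1.302 0.635 2.305
v 1.269 0.918 2.269
v 1.109 1.151 2.222
v 0.857 1.282 2.173
v 0.573 1.279 2.136
v 0.32 1.144 2.117
v 0.157 0.908 2.122
v 0.121 0.624 2.149
v 0.22 0.358 2.192
v 0.432 0.171 2.242
v 0.708 0.105 2.286
v 0.985 0.176 2.315
v 1.529 -0.296 -1.648
v 2.131 -0.847 -1.566
v 0.709 -1.093 -0.974
v 1.311 -1.644 -0.892
v 1.353 -0.928 -0.494
v 1.86 -0.436 -0.91
v 0.98 -1.504 -1.63
v 1.487 -1.012 -2.046
v 1.792 -1.594 -1.555
v 2.022 -1.238 -0.853
v 0.818 -0.702 -1.687
v 1.048 -0.346 -0.985
v 1.902 -0.502 -1.666
v 0.938 -1.438 -0.874
v 0.962 -1.018 -0.64
v 1.316 -1.341 -0.592
v 1.743 -0.26 -1.28
v 2.097 -0.584 -1.232
v 1.639 -0.631 -0.602
v 0.743 -1.356 -1.308
v 1.097 -1.68 -1.26
v 1.524 -0.599 -1.948
v 1.878 -0.922 -1.9
v 1.201 -1.309 -1.938
v 2.057 -1.264 -1.611
v 1.574 -1.733 -1.215
v 1.38 -1.651 -1.649
v 1.678 -1.361 -1.893
v 2.192 -1.055 -1.199
v 1.71 -1.523 -0.803
v 1.734 -1.103 -0.569
v 2.033 -0.813 -0.813
v 1.993 -1.494 -1.192
v 1.13 -0.417 -1.737
v 0.648 -0.885 -1.341
v 0.807 -1.127 -1.727
v 1.106 -0.837 -1.971
v 1.266 -0.207 -1.325
v 0.783 -0.676 -0.929
v 1.162 -0.579 -0.647
v 1.46 -0.289 -0.891
v 0.847 -0.446 -1.348
v -1.366 0.647 -2.675
v -1.69 -0.964 -2.018
v -2.628 1.342 -1.596
v -2.952 -0.269 -0.939
v -0.808 0.769 -2.101
v -1.132 -0.842 -1.444
v -2.07 1.464 -1.022
v -2.394 -0.147 -0.365
v 2.015 1.62 0.948
v 2.561 1.742 1.297
v 1.465 1.32 1.912
v 2.265 2.149 1.255
v 1.821 2.246 1.033
v 1.492 1.977 0.761
v 1.468 1.499 0.598
v 1.765 1.092 0.641
v 2.208 0.995 0.863
v 2.538 1.264 1.135
v 1.644 3.37 -4.597
v 2.274 3.848 -4.816
v 3.285 3.208 -3.302
v 2.656 2.73 -3.083
v 2.038 4.088 -4.557
v 3.05 3.448 -3.043
v 1.697 4.136 -4.309
v 2.709 3.496 -2.795
v 1.342 3.979 -4.138
v 2.354 3.338 -2.624
v 1.068 3.658 -4.09
v 2.079 3.018 -2.576
v 0.948 3.261 -4.178
v 1.959 2.621 -2.664
v 1.015 2.892 -4.378
v 2.026 2.252 -2.864
v 1.25 2.652 -4.637
v 2.262 2.012 -3.123
v 1.591 2.604 -4.885
v 2.603 1.964 -3.371
v 1.946 2.762 -5.056
v 2.958 2.121 -3.542
v 2.221 3.082 -5.104
v 3.232 2.442 -3.59
v 2.341 3.479 -5.016
v 3.352 2.839 -3.502
f 2 1 4
f 2 4 3
f 4 1 5
f 4 5 3
f 5 1 6
f 5 6 3
f 6 1 7
f 6 7 3
f 7 1 8
f 7 8 3
f 8 1 9
f 8 9 3
f 9 1 10
f 9 10 3
f 10 1 11
f 10 11 3
f 11 1 12
f 11 12 3
f 12 1 13
f 12 13 3
f 13 1 14
f 13 14 3
f 14 1 15
f 14 15 3
f 15 1 2
f 15 2 3
f 16 53 32
f 53 27 56
f 32 56 21
f 53 56 32
f 16 32 28
f 32 21 33
f 28 33 17
f 32 33 28
f 16 28 37
f 28 17 38
f 37 38 23
f 28 38 37
f 16 37 49
f 37 23 52
f 49 52 26
f 37 52 49
f 16 49 53
f 49 26 57
f 53 57 27
f 49 57 53
f 17 33 44
f 33 21 47
f 44 47 25
f 33 47 44
f 21 56 34
f 56 27 55
f 34 55 20
f 56 55 34
f 27 57 54
f 57 26 50
f 54 50 18
f 57 50 54
f 26 52 51
f 52 23 39
f 51 39 22
f 52 39 51
f 23 38 43
f 38 17 40
f 43 40 24
f 38 40 43
f 19 45 31
f 45 25 46
f 31 46 20
f 45 46 31
f 19 31 29
f 31 20 30
f 29 30 18
f 31 30 29
f 19 29 36
f 29 18 35
f 36 35 22
f 29 35 36
f 19 36 41
f 36 22 42
f 41 42 24
f 36 42 41
f 19 41 45
f 41 24 48
f 45 48 25
f 41 48 45
f 20 46 34
f 46 25 47
f 34 47 21
f 46 47 34
f 18 30 54
f 30 20 55
f 54 55 27
f 30 55 54
f 22 35 51
f 35 18 50
f 51 50 26
f 35 50 51
f 24 42 43
f 42 22 39
f 43 39 23
f 42 39 43
f 25 48 44
f 48 24 40
f 44 40 17
f 48 40 44
f 59 61 58
f 62 59 58
f 58 61 60
f 60 62 58
f 59 65 61
f 63 59 62
f 63 65 59
f 61 65 60
f 64 62 60
f 60 65 64
f 64 63 62
f 65 63 64
f 67 66 69
f 67 69 68
f 69 66 70
f 69 70 68
f 70 66 71
f 70 71 68
f 71 66 72
f 71 72 68
f 72 66 73
f 72 73 68
f 73 66 74
f 73 74 68
f 74 66 75
f 74 75 68
f 75 66 67
f 75 67 68
f 77 76 80
f 77 80 78
f 78 80 81
f 78 81 79
f 80 76 82
f 80 82 81
f 81 82 83
f 81 83 79
f 82 76 84
f 82 84 83
f 83 84 85
f 83 85 79
f 84 76 86
f 84 86 85
f 85 86 87
f 85 87 79
f 86 76 88
f 86 88 87
f 87 88 89
f 87 89 79
f 88 76 90
f 88 90 89
f 89 90 91
f 89 91 79
f 90 76 92
f 90 92 91
f 91 92 93
f 91 93 79
f 92 76 94
f 92 94 93
f 93 94 95
f 93 95 79
f 94 76 96
f 94 96 95
f 95 96 97
f 95 97 79
f 96 76 98
f 96 98 97
f 97 98 99
f 97 99 79
f 98 76 100
f 98 100 99
f 99 100 101
f 99 101 79
f 100 76 77
f 100 77 101
f 101 77 78
f 101 78 79



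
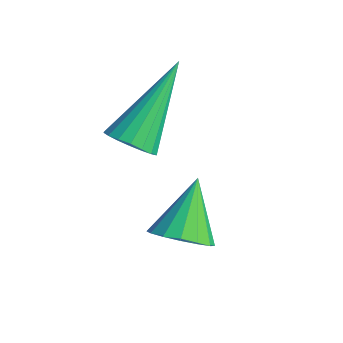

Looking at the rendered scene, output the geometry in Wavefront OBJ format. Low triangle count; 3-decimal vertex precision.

v -3.69 -0.577 1.383
v -3.181 -0.506 1.461
v -4.07 0.757 2.637
v -3.228 -0.358 1.289
v -3.367 -0.254 1.136
v -3.57 -0.213 1.032
v -3.796 -0.245 0.998
v -4.002 -0.343 1.039
v -4.146 -0.487 1.149
v -4.199 -0.649 1.306
v -4.152 -0.797 1.477
v -4.014 -0.901 1.63
v -3.811 -0.942 1.735
v -3.584 -0.91 1.769
v -3.379 -0.812 1.727
v -3.235 -0.668 1.617
v -2.002 -0.77 0.213
v -1.573 -0.376 0.119
v -2.498 -0.03 1.047
v -1.793 -0.301 -0.078
v -2.07 -0.352 -0.198
v -2.328 -0.515 -0.207
v -2.499 -0.746 -0.104
v -2.536 -0.983 0.084
v -2.431 -1.164 0.307
v -2.21 -1.238 0.505
v -1.934 -1.187 0.624
v -1.676 -1.025 0.633
v -1.505 -0.793 0.53
v -1.467 -0.556 0.342
f 2 1 4
f 2 4 3
f 4 1 5
f 4 5 3
f 5 1 6
f 5 6 3
f 6 1 7
f 6 7 3
f 7 1 8
f 7 8 3
f 8 1 9
f 8 9 3
f 9 1 10
f 9 10 3
f 10 1 11
f 10 11 3
f 11 1 12
f 11 12 3
f 12 1 13
f 12 13 3
f 13 1 14
f 13 14 3
f 14 1 15
f 14 15 3
f 15 1 16
f 15 16 3
f 16 1 2
f 16 2 3
f 18 17 20
f 18 20 19
f 20 17 21
f 20 21 19
f 21 17 22
f 21 22 19
f 22 17 23
f 22 23 19
f 23 17 24
f 23 24 19
f 24 17 25
f 24 25 19
f 25 17 26
f 25 26 19
f 26 17 27
f 26 27 19
f 27 17 28
f 27 28 19
f 28 17 29
f 28 29 19
f 29 17 30
f 29 30 19
f 30 17 18
f 30 18 19



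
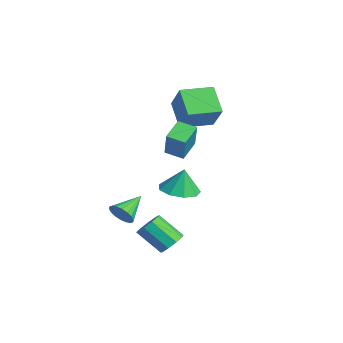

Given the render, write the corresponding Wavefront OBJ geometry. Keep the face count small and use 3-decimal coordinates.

v -5.074 2.012 2.841
v -3.847 1.995 4.265
v -5.013 3.811 2.81
v -3.786 3.794 4.234
v -3.734 1.946 1.686
v -2.507 1.929 3.11
v -3.673 3.745 1.655
v -2.446 3.728 3.079
v -2.423 -1.638 -3.193
v -2.004 -1.173 -3.623
v -3.117 -0.342 -2.467
v -2.282 -1.218 -3.81
v -2.589 -1.346 -3.874
v -2.862 -1.531 -3.804
v -3.049 -1.738 -3.612
v -3.112 -1.926 -3.338
v -3.038 -2.056 -3.034
v -2.843 -2.104 -2.763
v -2.564 -2.059 -2.576
v -2.258 -1.931 -2.511
v -1.984 -1.746 -2.582
v -1.797 -1.538 -2.773
v -1.735 -1.351 -3.048
v -1.808 -1.221 -3.351
v 1.712 -0.53 -3.383
v 2.033 -0.135 -2.819
v 1.189 -1.054 -1.694
v 0.868 -1.45 -2.257
v 1.589 0.093 -2.965
v 0.746 -0.826 -1.84
v 1.203 0.029 -3.307
v 0.359 -0.89 -2.182
v 1.054 -0.297 -3.684
v 0.211 -1.216 -2.559
v 1.214 -0.732 -3.92
v 0.37 -1.651 -2.795
v 1.606 -1.073 -3.905
v 0.763 -1.992 -2.779
v 2.048 -1.16 -3.645
v 1.204 -2.079 -2.52
v 2.332 -0.952 -3.262
v 1.489 -1.872 -2.137
v 2.326 -0.548 -2.936
v 1.483 -1.467 -1.811
v 0.374 0.56 1.57
v -0.277 -0.153 1.831
v -0.367 1.442 2.129
v -1.018 0.729 2.39
v 1.218 0.331 3.05
v 0.567 -0.382 3.311
v 0.477 1.213 3.609
v -0.174 0.5 3.87
v -0.152 0.557 -0.764
v 0.542 -0.226 -0.678
v -0.068 0.783 0.604
v 0.884 0.394 -0.802
v 0.741 1.09 -0.908
v 0.18 1.536 -0.946
v -0.537 1.525 -0.9
v -1.074 1.061 -0.79
v -1.179 0.361 -0.668
v -0.805 -0.247 -0.591
v -0.125 -0.479 -0.595
f 2 4 1
f 5 2 1
f 1 4 3
f 3 5 1
f 2 8 4
f 6 2 5
f 6 8 2
f 4 8 3
f 7 5 3
f 3 8 7
f 7 6 5
f 8 6 7
f 10 9 12
f 10 12 11
f 12 9 13
f 12 13 11
f 13 9 14
f 13 14 11
f 14 9 15
f 14 15 11
f 15 9 16
f 15 16 11
f 16 9 17
f 16 17 11
f 17 9 18
f 17 18 11
f 18 9 19
f 18 19 11
f 19 9 20
f 19 20 11
f 20 9 21
f 20 21 11
f 21 9 22
f 21 22 11
f 22 9 23
f 22 23 11
f 23 9 24
f 23 24 11
f 24 9 10
f 24 10 11
f 26 25 29
f 26 29 27
f 27 29 30
f 27 30 28
f 29 25 31
f 29 31 30
f 30 31 32
f 30 32 28
f 31 25 33
f 31 33 32
f 32 33 34
f 32 34 28
f 33 25 35
f 33 35 34
f 34 35 36
f 34 36 28
f 35 25 37
f 35 37 36
f 36 37 38
f 36 38 28
f 37 25 39
f 37 39 38
f 38 39 40
f 38 40 28
f 39 25 41
f 39 41 40
f 40 41 42
f 40 42 28
f 41 25 43
f 41 43 42
f 42 43 44
f 42 44 28
f 43 25 26
f 43 26 44
f 44 26 27
f 44 27 28
f 46 48 45
f 49 46 45
f 45 48 47
f 47 49 45
f 46 52 48
f 50 46 49
f 50 52 46
f 48 52 47
f 51 49 47
f 47 52 51
f 51 50 49
f 52 50 51
f 54 53 56
f 54 56 55
f 56 53 57
f 56 57 55
f 57 53 58
f 57 58 55
f 58 53 59
f 58 59 55
f 59 53 60
f 59 60 55
f 60 53 61
f 60 61 55
f 61 53 62
f 61 62 55
f 62 53 63
f 62 63 55
f 63 53 54
f 63 54 55



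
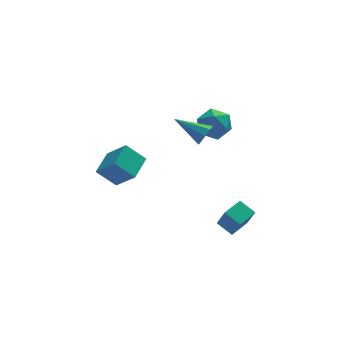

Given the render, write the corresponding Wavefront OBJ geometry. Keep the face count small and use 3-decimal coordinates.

v 0.199 0.998 0.473
v 0.536 1.141 0.884
v -0.939 1.802 1.127
v 0.546 1.415 0.564
v 0.353 1.445 0.191
v 0.07 1.213 -0.017
v -0.138 0.855 0.062
v -0.148 0.581 0.382
v 0.046 0.551 0.754
v 0.329 0.783 0.962
v -2.499 2.334 -2.689
v -3.303 2.656 -1.902
v -3.155 3.114 -3.678
v -3.959 3.436 -2.891
v -1.781 3.344 -2.369
v -2.585 3.666 -1.582
v -2.437 4.124 -3.358
v -3.241 4.446 -2.571
v 0.755 3.727 -0.525
v 1.609 3.649 -0.44
v 0.611 2.351 -0.34
v 1.465 2.273 -0.255
v 1.006 2.674 0.355
v 1.095 3.524 0.241
v 1.125 2.476 -1.021
v 1.214 3.326 -1.135
v 1.838 2.876 -0.746
v 1.764 2.998 0.104
v 0.456 3.002 -0.884
v 0.382 3.124 -0.034
v 0.541 -1.965 -3.606
v 0.716 -2.481 -2.571
v 0.064 -1.382 -3.235
v 0.238 -1.898 -2.2
v 1.342 -1.402 -3.46
v 1.516 -1.918 -2.425
v 0.864 -0.819 -3.089
v 1.039 -1.335 -2.054
f 2 1 4
f 2 4 3
f 4 1 5
f 4 5 3
f 5 1 6
f 5 6 3
f 6 1 7
f 6 7 3
f 7 1 8
f 7 8 3
f 8 1 9
f 8 9 3
f 9 1 10
f 9 10 3
f 10 1 2
f 10 2 3
f 12 14 11
f 15 12 11
f 11 14 13
f 13 15 11
f 12 18 14
f 16 12 15
f 16 18 12
f 14 18 13
f 17 15 13
f 13 18 17
f 17 16 15
f 18 16 17
f 19 30 24
f 19 24 20
f 19 20 26
f 19 26 29
f 19 29 30
f 20 24 28
f 24 30 23
f 30 29 21
f 29 26 25
f 26 20 27
f 22 28 23
f 22 23 21
f 22 21 25
f 22 25 27
f 22 27 28
f 23 28 24
f 21 23 30
f 25 21 29
f 27 25 26
f 28 27 20
f 32 34 31
f 35 32 31
f 31 34 33
f 33 35 31
f 32 38 34
f 36 32 35
f 36 38 32
f 34 38 33
f 37 35 33
f 33 38 37
f 37 36 35
f 38 36 37



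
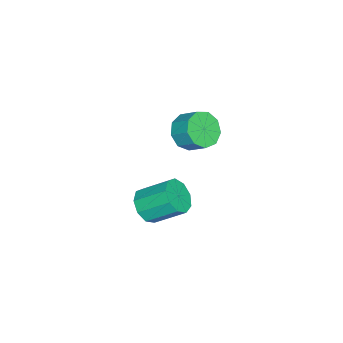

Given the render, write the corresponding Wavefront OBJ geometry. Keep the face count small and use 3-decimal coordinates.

v 3.092 -1.859 1.258
v 4.067 -1.948 1.055
v 4.303 -1.05 1.8
v 3.328 -0.961 2.002
v 3.776 -1.509 0.618
v 4.013 -0.611 1.363
v 3.165 -1.234 0.481
v 3.402 -0.336 1.225
v 2.52 -1.251 0.707
v 2.756 -0.353 1.451
v 2.142 -1.553 1.191
v 2.379 -0.655 1.935
v 2.209 -1.998 1.706
v 2.445 -1.1 2.45
v 2.688 -2.378 2.012
v 2.925 -1.48 2.756
v 3.357 -2.515 1.965
v 3.593 -1.617 2.709
v 3.901 -2.345 1.587
v 4.138 -1.447 2.331
v 4.1 -3.497 -4.22
v 5.014 -3.174 -4.419
v 4.734 -1.679 -3.28
v 3.82 -2.003 -3.08
v 4.575 -2.916 -4.865
v 4.295 -1.422 -3.726
v 3.913 -2.93 -5.009
v 3.633 -1.436 -3.87
v 3.339 -3.21 -4.784
v 3.059 -1.715 -3.645
v 3.121 -3.624 -4.294
v 2.841 -2.129 -3.155
v 3.361 -3.979 -3.77
v 3.081 -2.484 -2.631
v 3.947 -4.108 -3.456
v 3.667 -2.614 -2.317
v 4.604 -3.952 -3.499
v 4.324 -2.457 -2.36
v 5.026 -3.583 -3.88
v 4.746 -2.088 -2.74
f 2 1 5
f 2 5 3
f 3 5 6
f 3 6 4
f 5 1 7
f 5 7 6
f 6 7 8
f 6 8 4
f 7 1 9
f 7 9 8
f 8 9 10
f 8 10 4
f 9 1 11
f 9 11 10
f 10 11 12
f 10 12 4
f 11 1 13
f 11 13 12
f 12 13 14
f 12 14 4
f 13 1 15
f 13 15 14
f 14 15 16
f 14 16 4
f 15 1 17
f 15 17 16
f 16 17 18
f 16 18 4
f 17 1 19
f 17 19 18
f 18 19 20
f 18 20 4
f 19 1 2
f 19 2 20
f 20 2 3
f 20 3 4
f 22 21 25
f 22 25 23
f 23 25 26
f 23 26 24
f 25 21 27
f 25 27 26
f 26 27 28
f 26 28 24
f 27 21 29
f 27 29 28
f 28 29 30
f 28 30 24
f 29 21 31
f 29 31 30
f 30 31 32
f 30 32 24
f 31 21 33
f 31 33 32
f 32 33 34
f 32 34 24
f 33 21 35
f 33 35 34
f 34 35 36
f 34 36 24
f 35 21 37
f 35 37 36
f 36 37 38
f 36 38 24
f 37 21 39
f 37 39 38
f 38 39 40
f 38 40 24
f 39 21 22
f 39 22 40
f 40 22 23
f 40 23 24



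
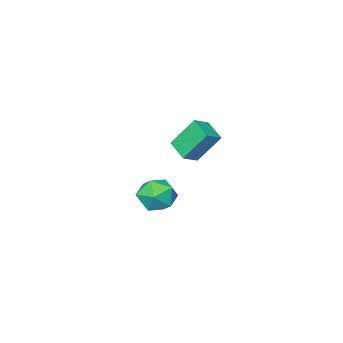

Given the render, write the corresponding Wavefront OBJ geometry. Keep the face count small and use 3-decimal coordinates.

v 1.462 4.411 2.764
v 1.28 3.372 3.197
v 2.234 4.434 3.142
v 2.053 3.395 3.575
v 2.147 3.725 1.405
v 1.966 2.686 1.838
v 2.92 3.748 1.783
v 2.738 2.709 2.216
v 1.169 0.773 -2.876
v 1.907 0.132 -3.167
v 0.513 -0.412 -1.933
v 1.251 -1.053 -2.224
v 1.472 -0.258 -1.624
v 1.878 0.474 -2.207
v 0.542 -0.754 -2.893
v 0.948 -0.022 -3.476
v 1.52 -0.812 -3.178
v 2.095 -0.505 -2.393
v 0.325 0.225 -2.707
v 0.9 0.532 -1.922
f 2 4 1
f 5 2 1
f 1 4 3
f 3 5 1
f 2 8 4
f 6 2 5
f 6 8 2
f 4 8 3
f 7 5 3
f 3 8 7
f 7 6 5
f 8 6 7
f 9 20 14
f 9 14 10
f 9 10 16
f 9 16 19
f 9 19 20
f 10 14 18
f 14 20 13
f 20 19 11
f 19 16 15
f 16 10 17
f 12 18 13
f 12 13 11
f 12 11 15
f 12 15 17
f 12 17 18
f 13 18 14
f 11 13 20
f 15 11 19
f 17 15 16
f 18 17 10



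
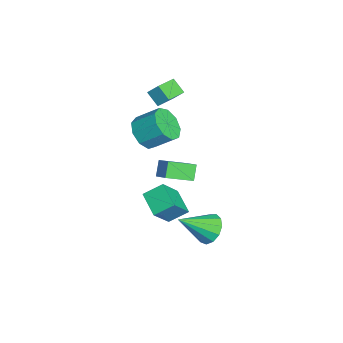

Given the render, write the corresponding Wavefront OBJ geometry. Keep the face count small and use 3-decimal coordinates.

v -1.889 1.835 -2.254
v -1.08 2.307 -1.678
v -2.289 3.377 -2.954
v -1.48 3.849 -2.378
v -1.22 1.651 -3.042
v -0.411 2.123 -2.466
v -1.62 3.193 -3.742
v -0.811 3.665 -3.166
v -0.47 1.019 1.324
v 0.191 0.394 1.906
v 0.491 1.615 2.878
v -0.17 2.241 2.296
v 0.57 0.729 1.367
v 0.869 1.951 2.34
v 0.462 1.201 0.809
v 0.762 2.422 1.781
v -0.082 1.587 0.491
v 0.218 2.809 1.464
v -0.807 1.708 0.563
v -0.507 2.929 1.536
v -1.374 1.506 0.991
v -1.075 2.728 1.964
v -1.519 1.077 1.574
v -1.219 2.298 2.547
v -1.172 0.621 2.041
v -0.873 1.842 3.013
v -0.497 0.351 2.171
v -0.197 1.572 3.144
v 2.894 4.271 -3.861
v 3.244 3.768 -4.626
v 3.326 2.589 -2.559
v 3.672 4.044 -4.412
v 3.853 4.391 -4.023
v 3.73 4.701 -3.583
v 3.341 4.874 -3.231
v 2.811 4.855 -3.078
v 2.307 4.651 -3.175
v 1.989 4.326 -3.489
v 1.959 3.984 -3.921
v 2.226 3.733 -4.334
v 2.705 3.652 -4.597
v 2.904 1.564 -1.336
v 3.841 0.771 0.139
v 2.769 2.603 -0.692
v 3.706 1.81 0.784
v 4.194 2.07 -1.884
v 5.131 1.277 -0.408
v 4.059 3.109 -1.239
v 4.996 2.316 0.236
v -3.067 2.112 3.096
v -2.831 2.684 3.777
v -2.465 2.637 2.446
v -2.229 3.209 3.126
v -1.951 1.251 3.434
v -1.715 1.823 4.114
v -1.349 1.776 2.783
v -1.113 2.348 3.464
f 2 4 1
f 5 2 1
f 1 4 3
f 3 5 1
f 2 8 4
f 6 2 5
f 6 8 2
f 4 8 3
f 7 5 3
f 3 8 7
f 7 6 5
f 8 6 7
f 10 9 13
f 10 13 11
f 11 13 14
f 11 14 12
f 13 9 15
f 13 15 14
f 14 15 16
f 14 16 12
f 15 9 17
f 15 17 16
f 16 17 18
f 16 18 12
f 17 9 19
f 17 19 18
f 18 19 20
f 18 20 12
f 19 9 21
f 19 21 20
f 20 21 22
f 20 22 12
f 21 9 23
f 21 23 22
f 22 23 24
f 22 24 12
f 23 9 25
f 23 25 24
f 24 25 26
f 24 26 12
f 25 9 27
f 25 27 26
f 26 27 28
f 26 28 12
f 27 9 10
f 27 10 28
f 28 10 11
f 28 11 12
f 30 29 32
f 30 32 31
f 32 29 33
f 32 33 31
f 33 29 34
f 33 34 31
f 34 29 35
f 34 35 31
f 35 29 36
f 35 36 31
f 36 29 37
f 36 37 31
f 37 29 38
f 37 38 31
f 38 29 39
f 38 39 31
f 39 29 40
f 39 40 31
f 40 29 41
f 40 41 31
f 41 29 30
f 41 30 31
f 43 45 42
f 46 43 42
f 42 45 44
f 44 46 42
f 43 49 45
f 47 43 46
f 47 49 43
f 45 49 44
f 48 46 44
f 44 49 48
f 48 47 46
f 49 47 48
f 51 53 50
f 54 51 50
f 50 53 52
f 52 54 50
f 51 57 53
f 55 51 54
f 55 57 51
f 53 57 52
f 56 54 52
f 52 57 56
f 56 55 54
f 57 55 56



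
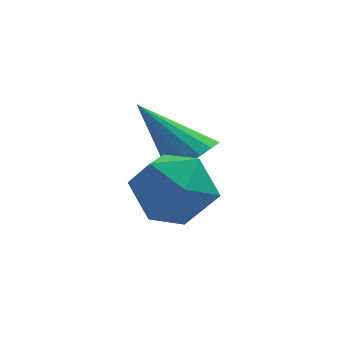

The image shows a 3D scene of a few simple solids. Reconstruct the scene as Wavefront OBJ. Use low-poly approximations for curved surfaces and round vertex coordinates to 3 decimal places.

v 3.237 -1.953 -2.311
v 3.714 -1.998 -1.827
v 2.123 -1.047 -1.129
v 3.782 -1.717 -1.978
v 3.725 -1.491 -2.205
v 3.557 -1.371 -2.456
v 3.315 -1.384 -2.674
v 3.056 -1.527 -2.809
v 2.838 -1.768 -2.829
v 2.712 -2.052 -2.731
v 2.706 -2.313 -2.536
v 2.822 -2.491 -2.29
v 3.033 -2.546 -2.048
v 3.291 -2.466 -1.867
v 3.536 -2.268 -1.787
v 2.49 -2.824 -2.569
v 3.346 -2.996 -2.084
v 1.914 -4.244 -2.056
v 2.77 -4.416 -1.571
v 2.151 -3.699 -1.253
v 2.507 -2.821 -1.571
v 2.753 -4.419 -2.569
v 3.109 -3.541 -2.887
v 3.508 -3.981 -2.084
v 3.137 -3.537 -1.271
v 2.123 -3.703 -2.869
v 1.752 -3.259 -2.056
f 2 1 4
f 2 4 3
f 4 1 5
f 4 5 3
f 5 1 6
f 5 6 3
f 6 1 7
f 6 7 3
f 7 1 8
f 7 8 3
f 8 1 9
f 8 9 3
f 9 1 10
f 9 10 3
f 10 1 11
f 10 11 3
f 11 1 12
f 11 12 3
f 12 1 13
f 12 13 3
f 13 1 14
f 13 14 3
f 14 1 15
f 14 15 3
f 15 1 2
f 15 2 3
f 16 27 21
f 16 21 17
f 16 17 23
f 16 23 26
f 16 26 27
f 17 21 25
f 21 27 20
f 27 26 18
f 26 23 22
f 23 17 24
f 19 25 20
f 19 20 18
f 19 18 22
f 19 22 24
f 19 24 25
f 20 25 21
f 18 20 27
f 22 18 26
f 24 22 23
f 25 24 17



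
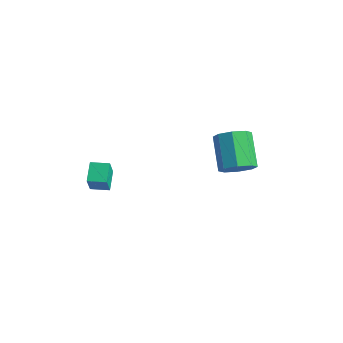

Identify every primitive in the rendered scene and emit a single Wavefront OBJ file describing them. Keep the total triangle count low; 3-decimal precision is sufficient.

v -3.825 -2.894 2.779
v -3.669 -3.307 3.981
v -2.91 -2.383 2.835
v -2.753 -2.796 4.037
v -3.247 -3.884 2.363
v -3.09 -4.297 3.565
v -2.331 -3.373 2.419
v -2.175 -3.786 3.621
v 1.718 2.424 1.878
v 2.024 1.942 2.76
v 0.709 3.234 3.923
v 0.402 3.716 3.042
v 2.485 2.575 2.578
v 1.17 3.867 3.742
v 2.497 3.119 1.987
v 1.182 4.411 3.151
v 2.052 3.256 1.332
v 0.737 4.548 2.496
v 1.411 2.906 0.997
v 0.096 4.198 2.16
v 0.95 2.273 1.178
v -0.365 3.565 2.342
v 0.938 1.729 1.769
v -0.377 3.021 2.933
v 1.383 1.592 2.424
v 0.068 2.884 3.588
f 2 4 1
f 5 2 1
f 1 4 3
f 3 5 1
f 2 8 4
f 6 2 5
f 6 8 2
f 4 8 3
f 7 5 3
f 3 8 7
f 7 6 5
f 8 6 7
f 10 9 13
f 10 13 11
f 11 13 14
f 11 14 12
f 13 9 15
f 13 15 14
f 14 15 16
f 14 16 12
f 15 9 17
f 15 17 16
f 16 17 18
f 16 18 12
f 17 9 19
f 17 19 18
f 18 19 20
f 18 20 12
f 19 9 21
f 19 21 20
f 20 21 22
f 20 22 12
f 21 9 23
f 21 23 22
f 22 23 24
f 22 24 12
f 23 9 25
f 23 25 24
f 24 25 26
f 24 26 12
f 25 9 10
f 25 10 26
f 26 10 11
f 26 11 12



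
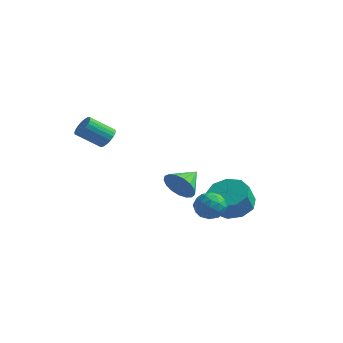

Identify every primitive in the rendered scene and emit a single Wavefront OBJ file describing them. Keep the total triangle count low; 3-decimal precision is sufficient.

v -0.169 -1.884 2.857
v 0.123 -1.698 3.31
v -0.579 -2.51 4.096
v -0.871 -2.696 3.643
v -0.059 -1.547 3.303
v -0.761 -2.358 4.089
v -0.26 -1.454 3.219
v -0.963 -2.265 4.005
v -0.446 -1.435 3.073
v -1.148 -2.247 3.859
v -0.583 -1.494 2.889
v -1.286 -2.306 3.675
v -0.649 -1.621 2.7
v -1.351 -2.432 3.486
v -0.632 -1.793 2.538
v -1.334 -2.604 3.324
v -0.535 -1.981 2.431
v -1.237 -2.792 3.217
v -0.374 -2.152 2.397
v -1.076 -2.963 3.183
v -0.178 -2.277 2.444
v -0.88 -3.088 3.23
v 0.019 -2.334 2.561
v -0.683 -3.145 3.347
v 0.185 -2.313 2.73
v -0.518 -3.124 3.516
v 0.289 -2.218 2.921
v -0.414 -3.03 3.707
v 0.313 -2.066 3.101
v -0.389 -2.877 3.887
v 0.255 -1.882 3.238
v -0.447 -2.693 4.024
v 3.228 -0.177 -0.713
v 3.62 0.293 -1.177
v 4.28 -0.473 -0.123
v 4.672 -0.003 -0.587
v 4.185 0.287 -0.07
v 3.534 0.47 -0.435
v 4.366 -0.65 -0.865
v 3.715 -0.467 -1.23
v 4.323 0 -1.271
v 4.211 0.579 -0.78
v 3.689 -0.759 -0.52
v 3.577 -0.18 -0.029
v 3.331 0.084 -0.996
v 4.569 -0.264 -0.304
v 4.282 -0.094 0
v 4.512 0.182 -0.273
v 3.281 0.188 -0.56
v 3.512 0.464 -0.833
v 3.843 0.461 -0.183
v 4.388 -0.644 -0.467
v 4.619 -0.368 -0.74
v 3.388 -0.362 -1.027
v 3.618 -0.086 -1.3
v 4.057 -0.641 -1.117
v 3.975 0.188 -1.325
v 4.594 0.014 -0.978
v 4.414 -0.366 -1.142
v 4.031 -0.259 -1.356
v 3.909 0.528 -1.036
v 4.528 0.354 -0.689
v 4.241 0.525 -0.386
v 3.859 0.633 -0.6
v 4.323 0.356 -1.091
v 3.372 -0.534 -0.611
v 3.991 -0.708 -0.264
v 4.041 -0.813 -0.7
v 3.659 -0.705 -0.914
v 3.306 -0.194 -0.322
v 3.925 -0.368 0.025
v 3.869 0.079 0.056
v 3.486 0.186 -0.158
v 3.577 -0.536 -0.209
v 3.06 2.764 -1.662
v 3.853 2.323 -2.057
v 3.973 1.694 -1.114
v 3.18 2.136 -0.718
v 4.042 2.875 -1.714
v 4.163 2.246 -0.77
v 3.772 3.375 -1.346
v 3.892 2.746 -0.402
v 3.169 3.59 -1.126
v 3.289 2.961 -0.182
v 2.514 3.418 -1.156
v 2.635 2.789 -0.213
v 2.115 2.94 -1.424
v 2.236 2.312 -0.48
v 2.158 2.381 -1.802
v 2.279 1.752 -0.859
v 2.623 2 -2.115
v 2.743 1.372 -1.172
v 3.292 1.978 -2.216
v 3.413 1.349 -1.272
v -0.089 2.855 -1.295
v 0.415 3.14 -1.958
v -0.051 4.065 -0.745
v 0.022 3.213 -2.091
v -0.396 3.204 -2.042
v -0.744 3.114 -1.822
v -0.942 2.966 -1.481
v -0.944 2.791 -1.097
v -0.75 2.632 -0.759
v -0.405 2.523 -0.544
v 0.013 2.491 -0.5
v 0.407 2.541 -0.639
v 0.688 2.664 -0.928
v 0.791 2.83 -1.301
v 0.692 3.002 -1.673
f 2 1 5
f 2 5 3
f 3 5 6
f 3 6 4
f 5 1 7
f 5 7 6
f 6 7 8
f 6 8 4
f 7 1 9
f 7 9 8
f 8 9 10
f 8 10 4
f 9 1 11
f 9 11 10
f 10 11 12
f 10 12 4
f 11 1 13
f 11 13 12
f 12 13 14
f 12 14 4
f 13 1 15
f 13 15 14
f 14 15 16
f 14 16 4
f 15 1 17
f 15 17 16
f 16 17 18
f 16 18 4
f 17 1 19
f 17 19 18
f 18 19 20
f 18 20 4
f 19 1 21
f 19 21 20
f 20 21 22
f 20 22 4
f 21 1 23
f 21 23 22
f 22 23 24
f 22 24 4
f 23 1 25
f 23 25 24
f 24 25 26
f 24 26 4
f 25 1 27
f 25 27 26
f 26 27 28
f 26 28 4
f 27 1 29
f 27 29 28
f 28 29 30
f 28 30 4
f 29 1 31
f 29 31 30
f 30 31 32
f 30 32 4
f 31 1 2
f 31 2 32
f 32 2 3
f 32 3 4
f 33 70 49
f 70 44 73
f 49 73 38
f 70 73 49
f 33 49 45
f 49 38 50
f 45 50 34
f 49 50 45
f 33 45 54
f 45 34 55
f 54 55 40
f 45 55 54
f 33 54 66
f 54 40 69
f 66 69 43
f 54 69 66
f 33 66 70
f 66 43 74
f 70 74 44
f 66 74 70
f 34 50 61
f 50 38 64
f 61 64 42
f 50 64 61
f 38 73 51
f 73 44 72
f 51 72 37
f 73 72 51
f 44 74 71
f 74 43 67
f 71 67 35
f 74 67 71
f 43 69 68
f 69 40 56
f 68 56 39
f 69 56 68
f 40 55 60
f 55 34 57
f 60 57 41
f 55 57 60
f 36 62 48
f 62 42 63
f 48 63 37
f 62 63 48
f 36 48 46
f 48 37 47
f 46 47 35
f 48 47 46
f 36 46 53
f 46 35 52
f 53 52 39
f 46 52 53
f 36 53 58
f 53 39 59
f 58 59 41
f 53 59 58
f 36 58 62
f 58 41 65
f 62 65 42
f 58 65 62
f 37 63 51
f 63 42 64
f 51 64 38
f 63 64 51
f 35 47 71
f 47 37 72
f 71 72 44
f 47 72 71
f 39 52 68
f 52 35 67
f 68 67 43
f 52 67 68
f 41 59 60
f 59 39 56
f 60 56 40
f 59 56 60
f 42 65 61
f 65 41 57
f 61 57 34
f 65 57 61
f 76 75 79
f 76 79 77
f 77 79 80
f 77 80 78
f 79 75 81
f 79 81 80
f 80 81 82
f 80 82 78
f 81 75 83
f 81 83 82
f 82 83 84
f 82 84 78
f 83 75 85
f 83 85 84
f 84 85 86
f 84 86 78
f 85 75 87
f 85 87 86
f 86 87 88
f 86 88 78
f 87 75 89
f 87 89 88
f 88 89 90
f 88 90 78
f 89 75 91
f 89 91 90
f 90 91 92
f 90 92 78
f 91 75 93
f 91 93 92
f 92 93 94
f 92 94 78
f 93 75 76
f 93 76 94
f 94 76 77
f 94 77 78
f 96 95 98
f 96 98 97
f 98 95 99
f 98 99 97
f 99 95 100
f 99 100 97
f 100 95 101
f 100 101 97
f 101 95 102
f 101 102 97
f 102 95 103
f 102 103 97
f 103 95 104
f 103 104 97
f 104 95 105
f 104 105 97
f 105 95 106
f 105 106 97
f 106 95 107
f 106 107 97
f 107 95 108
f 107 108 97
f 108 95 109
f 108 109 97
f 109 95 96
f 109 96 97



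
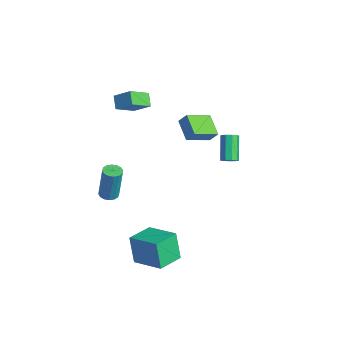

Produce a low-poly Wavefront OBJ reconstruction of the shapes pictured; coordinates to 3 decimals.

v -2.952 3.567 -1.925
v -2.813 1.966 -1.232
v -4.278 3.745 -1.247
v -4.139 2.145 -0.554
v -2.561 3.895 -1.246
v -2.422 2.295 -0.553
v -3.887 4.074 -0.568
v -3.748 2.473 0.125
v -3.097 -2.287 2.782
v -3.777 -2.071 3.363
v -3.357 -1.036 2.015
v -4.036 -0.82 2.597
v -2.264 -1.66 3.523
v -2.943 -1.444 4.105
v -2.523 -0.409 2.757
v -3.203 -0.193 3.338
v 3.069 1.539 1.418
v 3.444 1.485 1.759
v 2.446 2.026 2.943
v 2.071 2.081 2.602
v 3.454 1.805 1.621
v 2.456 2.346 2.805
v 3.284 2.001 1.388
v 2.286 2.542 2.572
v 3.013 1.981 1.169
v 2.015 2.522 2.353
v 2.769 1.754 1.067
v 1.771 2.296 2.25
v 2.664 1.427 1.128
v 1.667 1.969 2.312
v 2.75 1.153 1.326
v 1.752 1.694 2.51
v 2.984 1.059 1.567
v 1.986 1.6 2.75
v 3.258 1.19 1.738
v 2.261 1.731 2.921
v 3.118 -4.243 -4.951
v 2.599 -4.254 -3.269
v 2.523 -2.757 -5.126
v 2.004 -2.768 -3.444
v 4.836 -3.492 -4.416
v 4.317 -3.503 -2.734
v 4.241 -2.006 -4.591
v 3.722 -2.017 -2.909
v -0.443 -4.032 -1.951
v 0.116 -3.942 -2.017
v 0.342 -3.778 0.104
v -0.217 -3.868 0.171
v -0.006 -3.673 -2.025
v 0.22 -3.509 0.097
v -0.245 -3.501 -2.013
v -0.019 -3.337 0.109
v -0.538 -3.471 -1.984
v -0.311 -3.307 0.137
v -0.804 -3.591 -1.946
v -0.578 -3.427 0.175
v -0.974 -3.83 -1.91
v -0.748 -3.665 0.212
v -1.002 -4.122 -1.884
v -0.776 -3.958 0.237
v -0.88 -4.391 -1.877
v -0.654 -4.227 0.245
v -0.641 -4.563 -1.889
v -0.415 -4.399 0.233
v -0.349 -4.593 -1.917
v -0.122 -4.429 0.204
v -0.082 -4.473 -1.955
v 0.144 -4.309 0.166
v 0.088 -4.235 -1.992
v 0.314 -4.07 0.13
f 2 4 1
f 5 2 1
f 1 4 3
f 3 5 1
f 2 8 4
f 6 2 5
f 6 8 2
f 4 8 3
f 7 5 3
f 3 8 7
f 7 6 5
f 8 6 7
f 10 12 9
f 13 10 9
f 9 12 11
f 11 13 9
f 10 16 12
f 14 10 13
f 14 16 10
f 12 16 11
f 15 13 11
f 11 16 15
f 15 14 13
f 16 14 15
f 18 17 21
f 18 21 19
f 19 21 22
f 19 22 20
f 21 17 23
f 21 23 22
f 22 23 24
f 22 24 20
f 23 17 25
f 23 25 24
f 24 25 26
f 24 26 20
f 25 17 27
f 25 27 26
f 26 27 28
f 26 28 20
f 27 17 29
f 27 29 28
f 28 29 30
f 28 30 20
f 29 17 31
f 29 31 30
f 30 31 32
f 30 32 20
f 31 17 33
f 31 33 32
f 32 33 34
f 32 34 20
f 33 17 35
f 33 35 34
f 34 35 36
f 34 36 20
f 35 17 18
f 35 18 36
f 36 18 19
f 36 19 20
f 38 40 37
f 41 38 37
f 37 40 39
f 39 41 37
f 38 44 40
f 42 38 41
f 42 44 38
f 40 44 39
f 43 41 39
f 39 44 43
f 43 42 41
f 44 42 43
f 46 45 49
f 46 49 47
f 47 49 50
f 47 50 48
f 49 45 51
f 49 51 50
f 50 51 52
f 50 52 48
f 51 45 53
f 51 53 52
f 52 53 54
f 52 54 48
f 53 45 55
f 53 55 54
f 54 55 56
f 54 56 48
f 55 45 57
f 55 57 56
f 56 57 58
f 56 58 48
f 57 45 59
f 57 59 58
f 58 59 60
f 58 60 48
f 59 45 61
f 59 61 60
f 60 61 62
f 60 62 48
f 61 45 63
f 61 63 62
f 62 63 64
f 62 64 48
f 63 45 65
f 63 65 64
f 64 65 66
f 64 66 48
f 65 45 67
f 65 67 66
f 66 67 68
f 66 68 48
f 67 45 69
f 67 69 68
f 68 69 70
f 68 70 48
f 69 45 46
f 69 46 70
f 70 46 47
f 70 47 48

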